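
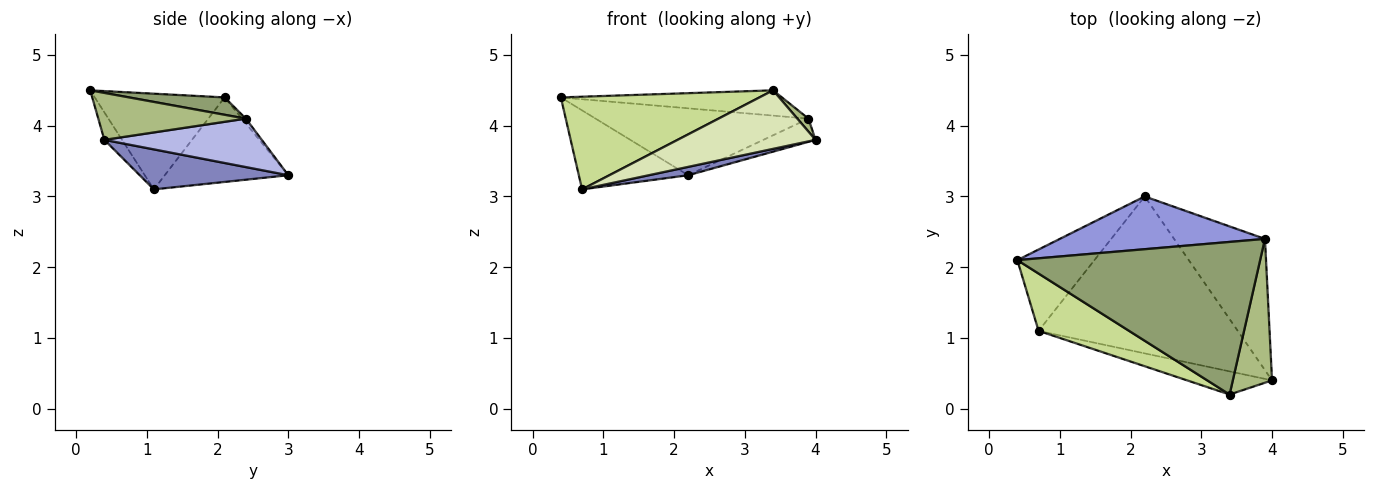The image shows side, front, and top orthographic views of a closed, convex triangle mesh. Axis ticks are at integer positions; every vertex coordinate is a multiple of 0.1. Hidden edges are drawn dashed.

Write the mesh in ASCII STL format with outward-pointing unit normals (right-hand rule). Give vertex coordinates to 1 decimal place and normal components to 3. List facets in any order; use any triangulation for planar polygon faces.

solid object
 facet normal -0.618 0.548 -0.564
  outer loop
   vertex 0.7 1.1 3.1
   vertex 0.4 2.1 4.4
   vertex 2.2 3.0 3.3
  endloop
 endfacet
 facet normal 0.197 -0.052 -0.979
  outer loop
   vertex 0.7 1.1 3.1
   vertex 2.2 3.0 3.3
   vertex 4.0 0.4 3.8
  endloop
 endfacet
 facet normal -0.014 0.785 0.619
  outer loop
   vertex 3.9 2.4 4.1
   vertex 2.2 3.0 3.3
   vertex 0.4 2.1 4.4
  endloop
 endfacet
 facet normal 0.465 0.154 -0.872
  outer loop
   vertex 3.9 2.4 4.1
   vertex 4.0 0.4 3.8
   vertex 2.2 3.0 3.3
  endloop
 endfacet
 facet normal 0.070 0.163 0.984
  outer loop
   vertex 3.4 0.2 4.5
   vertex 3.9 2.4 4.1
   vertex 0.4 2.1 4.4
  endloop
 endfacet
 facet normal 0.766 -0.058 0.640
  outer loop
   vertex 3.4 0.2 4.5
   vertex 4.0 0.4 3.8
   vertex 3.9 2.4 4.1
  endloop
 endfacet
 facet normal -0.486 -0.743 0.460
  outer loop
   vertex 3.4 0.2 4.5
   vertex 0.4 2.1 4.4
   vertex 0.7 1.1 3.1
  endloop
 endfacet
 facet normal -0.118 -0.923 -0.365
  outer loop
   vertex 3.4 0.2 4.5
   vertex 0.7 1.1 3.1
   vertex 4.0 0.4 3.8
  endloop
 endfacet
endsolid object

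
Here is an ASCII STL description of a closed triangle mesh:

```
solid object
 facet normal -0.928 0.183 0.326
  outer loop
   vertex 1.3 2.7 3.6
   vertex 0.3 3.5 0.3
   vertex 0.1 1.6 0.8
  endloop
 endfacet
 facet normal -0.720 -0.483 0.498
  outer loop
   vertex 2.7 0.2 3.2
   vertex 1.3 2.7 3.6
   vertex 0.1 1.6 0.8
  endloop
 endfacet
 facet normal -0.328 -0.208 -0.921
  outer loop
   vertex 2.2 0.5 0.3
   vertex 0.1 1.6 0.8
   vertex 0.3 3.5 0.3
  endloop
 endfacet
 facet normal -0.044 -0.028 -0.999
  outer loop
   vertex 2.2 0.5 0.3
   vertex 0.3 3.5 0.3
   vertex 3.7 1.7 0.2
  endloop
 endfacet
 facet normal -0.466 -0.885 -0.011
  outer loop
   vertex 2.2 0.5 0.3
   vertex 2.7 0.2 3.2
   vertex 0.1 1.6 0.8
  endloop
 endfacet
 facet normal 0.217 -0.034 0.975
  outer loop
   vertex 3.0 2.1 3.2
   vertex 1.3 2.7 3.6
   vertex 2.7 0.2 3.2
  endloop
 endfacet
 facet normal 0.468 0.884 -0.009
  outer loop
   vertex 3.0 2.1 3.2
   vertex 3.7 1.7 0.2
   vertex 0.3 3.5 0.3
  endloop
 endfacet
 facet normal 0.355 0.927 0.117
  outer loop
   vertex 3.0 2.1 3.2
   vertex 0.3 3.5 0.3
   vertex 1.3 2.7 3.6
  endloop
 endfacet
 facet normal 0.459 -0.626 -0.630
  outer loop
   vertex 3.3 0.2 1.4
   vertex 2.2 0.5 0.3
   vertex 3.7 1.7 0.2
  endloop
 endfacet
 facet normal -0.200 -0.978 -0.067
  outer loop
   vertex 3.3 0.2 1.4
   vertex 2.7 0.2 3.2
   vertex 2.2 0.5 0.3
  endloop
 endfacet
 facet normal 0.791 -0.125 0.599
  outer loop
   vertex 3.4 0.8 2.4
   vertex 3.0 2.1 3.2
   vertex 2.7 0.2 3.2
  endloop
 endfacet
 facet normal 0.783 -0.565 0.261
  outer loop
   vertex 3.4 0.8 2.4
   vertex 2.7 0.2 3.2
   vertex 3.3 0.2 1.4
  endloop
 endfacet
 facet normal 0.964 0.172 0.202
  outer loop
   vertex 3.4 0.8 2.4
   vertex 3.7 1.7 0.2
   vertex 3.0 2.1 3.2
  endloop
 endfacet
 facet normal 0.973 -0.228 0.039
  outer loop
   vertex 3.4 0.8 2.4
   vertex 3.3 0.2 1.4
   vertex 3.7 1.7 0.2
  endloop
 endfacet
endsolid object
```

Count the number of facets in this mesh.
14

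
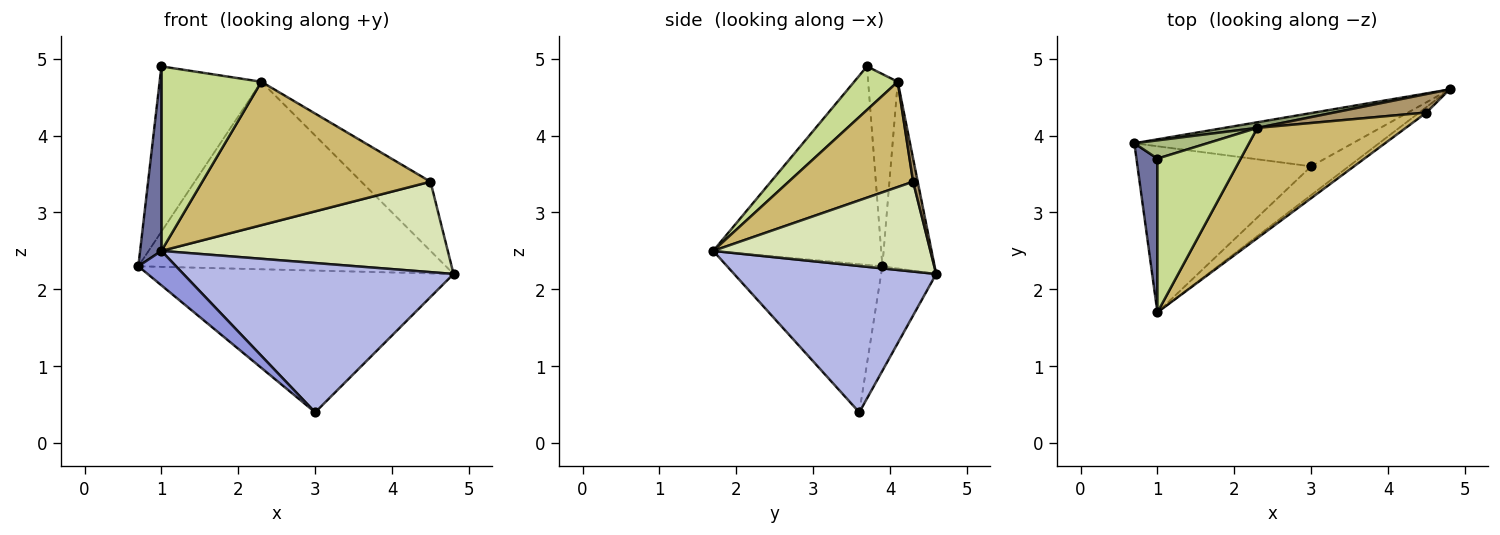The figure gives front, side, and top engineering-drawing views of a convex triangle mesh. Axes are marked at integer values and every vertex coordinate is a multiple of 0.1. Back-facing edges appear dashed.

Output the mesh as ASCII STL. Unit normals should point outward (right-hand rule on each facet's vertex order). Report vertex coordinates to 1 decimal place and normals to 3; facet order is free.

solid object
 facet normal -0.987 -0.125 0.104
  outer loop
   vertex 1.0 3.7 4.9
   vertex 0.7 3.9 2.3
   vertex 1.0 1.7 2.5
  endloop
 endfacet
 facet normal -0.166 0.923 -0.347
  outer loop
   vertex 3.0 3.6 0.4
   vertex 0.7 3.9 2.3
   vertex 4.8 4.6 2.2
  endloop
 endfacet
 facet normal -0.641 -0.156 -0.751
  outer loop
   vertex 3.0 3.6 0.4
   vertex 1.0 1.7 2.5
   vertex 0.7 3.9 2.3
  endloop
 endfacet
 facet normal 0.592 -0.791 -0.152
  outer loop
   vertex 3.0 3.6 0.4
   vertex 4.8 4.6 2.2
   vertex 1.0 1.7 2.5
  endloop
 endfacet
 facet normal -0.168 0.985 0.030
  outer loop
   vertex 2.3 4.1 4.7
   vertex 4.8 4.6 2.2
   vertex 0.7 3.9 2.3
  endloop
 endfacet
 facet normal -0.278 0.955 0.105
  outer loop
   vertex 2.3 4.1 4.7
   vertex 0.7 3.9 2.3
   vertex 1.0 3.7 4.9
  endloop
 endfacet
 facet normal 0.318 -0.728 0.607
  outer loop
   vertex 2.3 4.1 4.7
   vertex 1.0 3.7 4.9
   vertex 1.0 1.7 2.5
  endloop
 endfacet
 facet normal 0.604 -0.796 -0.048
  outer loop
   vertex 4.5 4.3 3.4
   vertex 1.0 1.7 2.5
   vertex 4.8 4.6 2.2
  endloop
 endfacet
 facet normal 0.064 0.964 0.257
  outer loop
   vertex 4.5 4.3 3.4
   vertex 4.8 4.6 2.2
   vertex 2.3 4.1 4.7
  endloop
 endfacet
 facet normal 0.397 -0.728 0.559
  outer loop
   vertex 4.5 4.3 3.4
   vertex 2.3 4.1 4.7
   vertex 1.0 1.7 2.5
  endloop
 endfacet
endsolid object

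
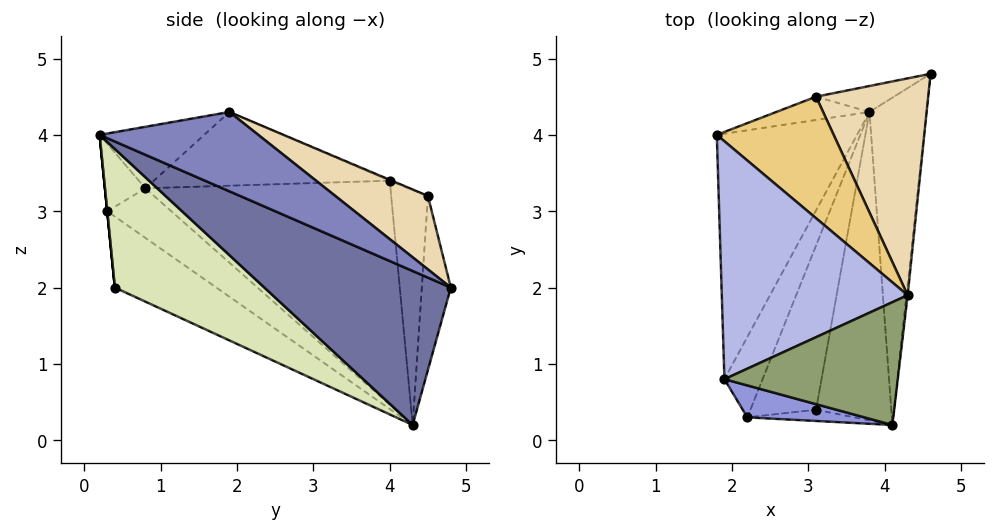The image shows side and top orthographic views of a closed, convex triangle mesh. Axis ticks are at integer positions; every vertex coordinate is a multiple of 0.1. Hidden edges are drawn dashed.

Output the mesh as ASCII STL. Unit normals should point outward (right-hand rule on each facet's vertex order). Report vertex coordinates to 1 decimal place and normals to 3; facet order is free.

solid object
 facet normal 0.909 -0.245 -0.336
  outer loop
   vertex 3.8 4.3 0.2
   vertex 4.6 4.8 2.0
   vertex 4.1 0.2 4.0
  endloop
 endfacet
 facet normal 0.993 -0.114 -0.015
  outer loop
   vertex 4.3 1.9 4.3
   vertex 4.1 0.2 4.0
   vertex 4.6 4.8 2.0
  endloop
 endfacet
 facet normal -0.386 -0.634 0.670
  outer loop
   vertex 1.9 0.8 3.3
   vertex 2.2 0.3 3.0
   vertex 4.1 0.2 4.0
  endloop
 endfacet
 facet normal -0.368 -0.041 0.929
  outer loop
   vertex 1.9 0.8 3.3
   vertex 4.3 1.9 4.3
   vertex 1.8 4.0 3.4
  endloop
 endfacet
 facet normal -0.332 -0.126 0.935
  outer loop
   vertex 1.9 0.8 3.3
   vertex 4.1 0.2 4.0
   vertex 4.3 1.9 4.3
  endloop
 endfacet
 facet normal -0.848 -0.010 -0.531
  outer loop
   vertex 1.9 0.8 3.3
   vertex 1.8 4.0 3.4
   vertex 3.8 4.3 0.2
  endloop
 endfacet
 facet normal -0.788 -0.109 -0.606
  outer loop
   vertex 1.9 0.8 3.3
   vertex 3.8 4.3 0.2
   vertex 2.2 0.3 3.0
  endloop
 endfacet
 facet normal 0.822 -0.354 -0.446
  outer loop
   vertex 3.1 0.4 2.0
   vertex 3.8 4.3 0.2
   vertex 4.1 0.2 4.0
  endloop
 endfacet
 facet normal 0.000 -0.995 -0.100
  outer loop
   vertex 3.1 0.4 2.0
   vertex 4.1 0.2 4.0
   vertex 2.2 0.3 3.0
  endloop
 endfacet
 facet normal -0.722 -0.179 -0.668
  outer loop
   vertex 3.1 0.4 2.0
   vertex 2.2 0.3 3.0
   vertex 3.8 4.3 0.2
  endloop
 endfacet
 facet normal -0.007 0.387 0.922
  outer loop
   vertex 3.1 4.5 3.2
   vertex 1.8 4.0 3.4
   vertex 4.3 1.9 4.3
  endloop
 endfacet
 facet normal 0.468 0.519 0.715
  outer loop
   vertex 3.1 4.5 3.2
   vertex 4.3 1.9 4.3
   vertex 4.6 4.8 2.0
  endloop
 endfacet
 facet normal -0.375 0.915 -0.148
  outer loop
   vertex 3.1 4.5 3.2
   vertex 3.8 4.3 0.2
   vertex 1.8 4.0 3.4
  endloop
 endfacet
 facet normal -0.295 0.946 -0.132
  outer loop
   vertex 3.1 4.5 3.2
   vertex 4.6 4.8 2.0
   vertex 3.8 4.3 0.2
  endloop
 endfacet
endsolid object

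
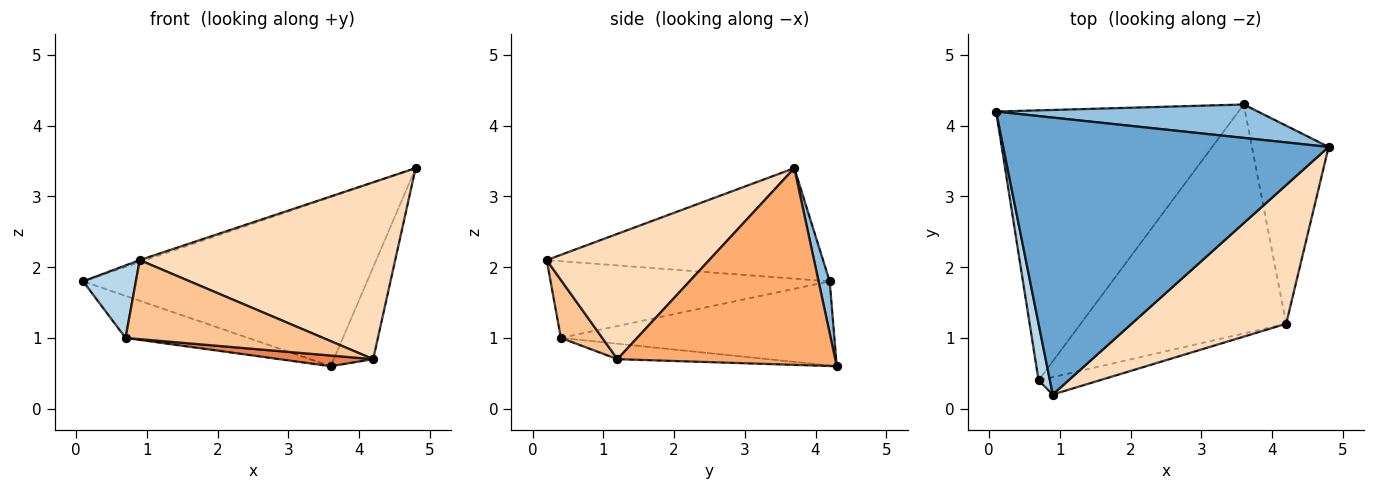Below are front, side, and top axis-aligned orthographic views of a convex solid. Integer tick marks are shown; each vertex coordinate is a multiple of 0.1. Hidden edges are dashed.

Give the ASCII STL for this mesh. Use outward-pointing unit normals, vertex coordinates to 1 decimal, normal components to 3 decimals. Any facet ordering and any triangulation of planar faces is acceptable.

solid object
 facet normal -0.322 0.007 0.947
  outer loop
   vertex 0.9 0.2 2.1
   vertex 4.8 3.7 3.4
   vertex 0.1 4.2 1.8
  endloop
 endfacet
 facet normal 0.038 0.980 0.194
  outer loop
   vertex 3.6 4.3 0.6
   vertex 0.1 4.2 1.8
   vertex 4.8 3.7 3.4
  endloop
 endfacet
 facet normal -0.972 -0.184 0.143
  outer loop
   vertex 0.7 0.4 1.0
   vertex 0.9 0.2 2.1
   vertex 0.1 4.2 1.8
  endloop
 endfacet
 facet normal -0.325 0.146 -0.935
  outer loop
   vertex 0.7 0.4 1.0
   vertex 0.1 4.2 1.8
   vertex 3.6 4.3 0.6
  endloop
 endfacet
 facet normal -0.075 -0.047 -0.996
  outer loop
   vertex 4.2 1.2 0.7
   vertex 0.7 0.4 1.0
   vertex 3.6 4.3 0.6
  endloop
 endfacet
 facet normal 0.919 0.166 -0.358
  outer loop
   vertex 4.2 1.2 0.7
   vertex 3.6 4.3 0.6
   vertex 4.8 3.7 3.4
  endloop
 endfacet
 facet normal 0.201 -0.957 -0.210
  outer loop
   vertex 4.2 1.2 0.7
   vertex 0.9 0.2 2.1
   vertex 0.7 0.4 1.0
  endloop
 endfacet
 facet normal 0.447 -0.704 0.552
  outer loop
   vertex 4.2 1.2 0.7
   vertex 4.8 3.7 3.4
   vertex 0.9 0.2 2.1
  endloop
 endfacet
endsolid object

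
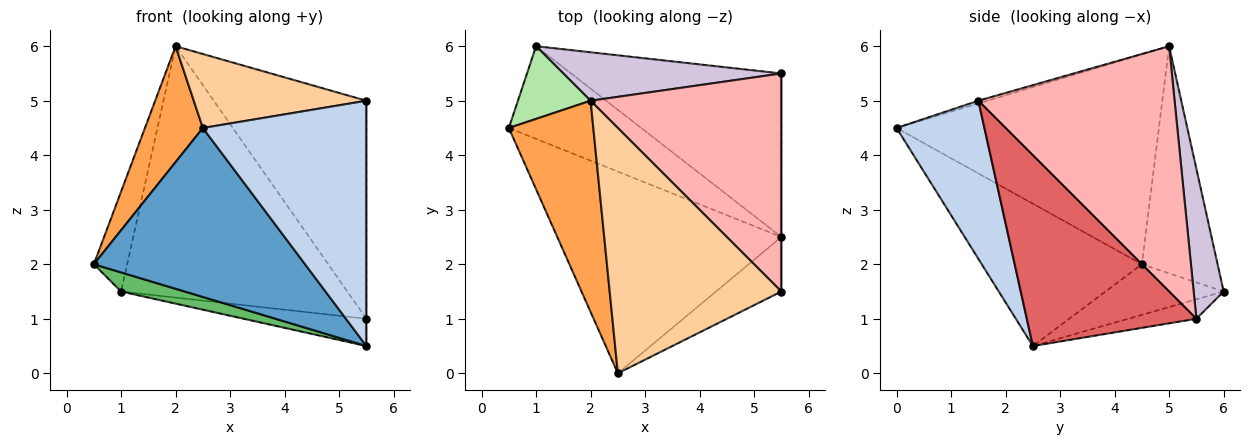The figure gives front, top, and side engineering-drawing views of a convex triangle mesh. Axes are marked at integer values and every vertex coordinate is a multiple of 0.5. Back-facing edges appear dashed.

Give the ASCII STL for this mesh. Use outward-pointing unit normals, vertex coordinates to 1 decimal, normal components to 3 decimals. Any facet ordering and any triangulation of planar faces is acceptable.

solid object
 facet normal -0.438 -0.577 -0.689
  outer loop
   vertex 5.5 2.5 0.5
   vertex 2.5 0.0 4.5
   vertex 0.5 4.5 2.0
  endloop
 endfacet
 facet normal 0.464 -0.865 -0.192
  outer loop
   vertex 5.5 2.5 0.5
   vertex 5.5 1.5 5.0
   vertex 2.5 0.0 4.5
  endloop
 endfacet
 facet normal -0.909 -0.201 0.366
  outer loop
   vertex 2.0 5.0 6.0
   vertex 0.5 4.5 2.0
   vertex 2.5 0.0 4.5
  endloop
 endfacet
 facet normal -0.015 -0.289 0.957
  outer loop
   vertex 2.0 5.0 6.0
   vertex 2.5 0.0 4.5
   vertex 5.5 1.5 5.0
  endloop
 endfacet
 facet normal -0.351 -0.189 -0.917
  outer loop
   vertex 1.0 6.0 1.5
   vertex 5.5 2.5 0.5
   vertex 0.5 4.5 2.0
  endloop
 endfacet
 facet normal -0.878 0.387 0.281
  outer loop
   vertex 1.0 6.0 1.5
   vertex 0.5 4.5 2.0
   vertex 2.0 5.0 6.0
  endloop
 endfacet
 facet normal 1.000 0.000 0.000
  outer loop
   vertex 5.5 5.5 1.0
   vertex 5.5 1.5 5.0
   vertex 5.5 2.5 0.5
  endloop
 endfacet
 facet normal 0.673 0.523 0.523
  outer loop
   vertex 5.5 5.5 1.0
   vertex 2.0 5.0 6.0
   vertex 5.5 1.5 5.0
  endloop
 endfacet
 facet normal -0.091 0.164 -0.982
  outer loop
   vertex 5.5 5.5 1.0
   vertex 5.5 2.5 0.5
   vertex 1.0 6.0 1.5
  endloop
 endfacet
 facet normal 0.129 0.974 0.188
  outer loop
   vertex 5.5 5.5 1.0
   vertex 1.0 6.0 1.5
   vertex 2.0 5.0 6.0
  endloop
 endfacet
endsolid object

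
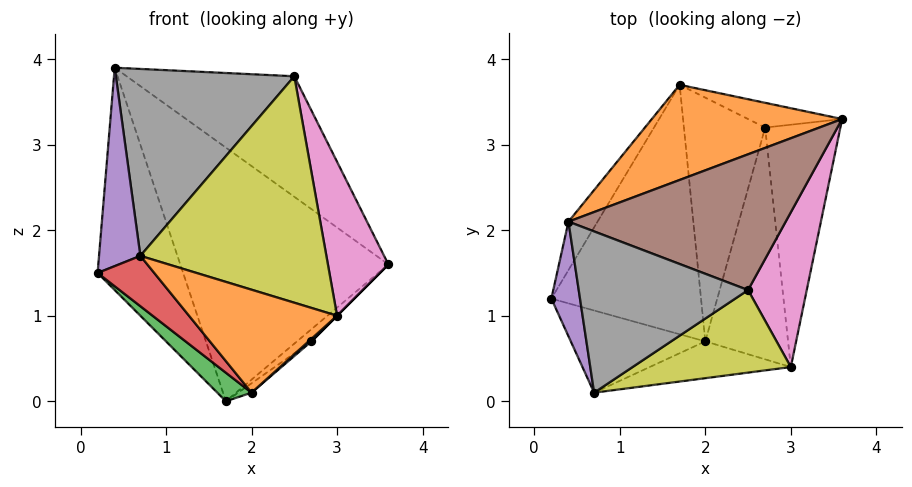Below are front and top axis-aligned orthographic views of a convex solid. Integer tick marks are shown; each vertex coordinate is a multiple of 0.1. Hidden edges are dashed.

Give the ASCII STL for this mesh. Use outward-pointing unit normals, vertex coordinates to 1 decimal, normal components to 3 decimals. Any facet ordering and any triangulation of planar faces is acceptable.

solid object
 facet normal -0.879 0.466 -0.102
  outer loop
   vertex 0.4 2.1 3.9
   vertex 1.7 3.7 0.0
   vertex 0.2 1.2 1.5
  endloop
 endfacet
 facet normal -0.098 0.932 0.350
  outer loop
   vertex 0.4 2.1 3.9
   vertex 3.6 3.3 1.6
   vertex 1.7 3.7 0.0
  endloop
 endfacet
 facet normal 0.647 0.336 -0.684
  outer loop
   vertex 2.7 3.2 0.7
   vertex 1.7 3.7 0.0
   vertex 3.6 3.3 1.6
  endloop
 endfacet
 facet normal 0.707 0.000 -0.707
  outer loop
   vertex 2.7 3.2 0.7
   vertex 3.6 3.3 1.6
   vertex 3.0 0.4 1.0
  endloop
 endfacet
 facet normal -0.903 -0.372 0.215
  outer loop
   vertex 0.7 0.1 1.7
   vertex 0.4 2.1 3.9
   vertex 0.2 1.2 1.5
  endloop
 endfacet
 facet normal 0.277 0.638 0.719
  outer loop
   vertex 2.5 1.3 3.8
   vertex 3.6 3.3 1.6
   vertex 0.4 2.1 3.9
  endloop
 endfacet
 facet normal 0.938 -0.245 0.246
  outer loop
   vertex 2.5 1.3 3.8
   vertex 3.0 0.4 1.0
   vertex 3.6 3.3 1.6
  endloop
 endfacet
 facet normal -0.249 -0.733 0.633
  outer loop
   vertex 2.5 1.3 3.8
   vertex 0.4 2.1 3.9
   vertex 0.7 0.1 1.7
  endloop
 endfacet
 facet normal 0.221 -0.916 0.334
  outer loop
   vertex 2.5 1.3 3.8
   vertex 0.7 0.1 1.7
   vertex 3.0 0.4 1.0
  endloop
 endfacet
 facet normal 0.584 0.031 -0.811
  outer loop
   vertex 2.0 0.7 0.1
   vertex 1.7 3.7 0.0
   vertex 2.7 3.2 0.7
  endloop
 endfacet
 facet normal 0.668 -0.008 -0.744
  outer loop
   vertex 2.0 0.7 0.1
   vertex 2.7 3.2 0.7
   vertex 3.0 0.4 1.0
  endloop
 endfacet
 facet normal 0.020 -0.941 -0.336
  outer loop
   vertex 2.0 0.7 0.1
   vertex 3.0 0.4 1.0
   vertex 0.7 0.1 1.7
  endloop
 endfacet
 facet normal -0.627 -0.088 -0.774
  outer loop
   vertex 2.0 0.7 0.1
   vertex 0.2 1.2 1.5
   vertex 1.7 3.7 0.0
  endloop
 endfacet
 facet normal -0.629 -0.406 -0.663
  outer loop
   vertex 2.0 0.7 0.1
   vertex 0.7 0.1 1.7
   vertex 0.2 1.2 1.5
  endloop
 endfacet
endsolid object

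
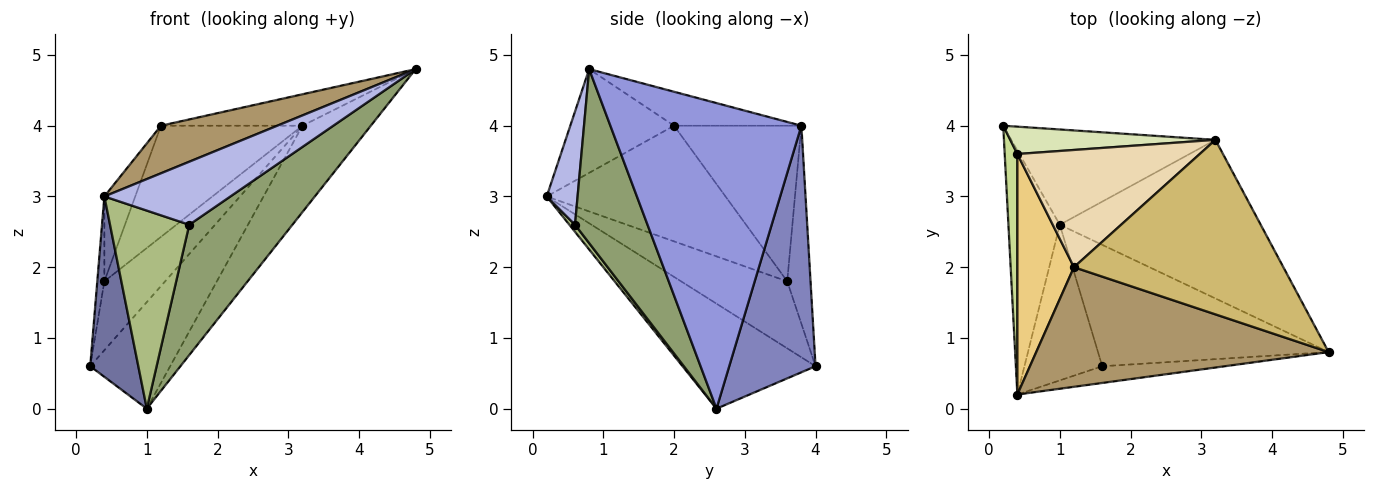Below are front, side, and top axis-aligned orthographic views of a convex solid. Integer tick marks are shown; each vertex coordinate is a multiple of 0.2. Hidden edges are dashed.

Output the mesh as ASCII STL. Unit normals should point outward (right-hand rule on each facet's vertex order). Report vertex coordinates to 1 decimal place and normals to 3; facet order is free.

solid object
 facet normal -0.854 -0.309 -0.418
  outer loop
   vertex 1.0 2.6 0.0
   vertex 0.4 0.2 3.0
   vertex 0.2 4.0 0.6
  endloop
 endfacet
 facet normal 0.627 0.581 -0.519
  outer loop
   vertex 3.2 3.8 4.0
   vertex 1.0 2.6 0.0
   vertex 0.2 4.0 0.6
  endloop
 endfacet
 facet normal 0.801 0.287 -0.526
  outer loop
   vertex 3.2 3.8 4.0
   vertex 4.8 0.8 4.8
   vertex 1.0 2.6 0.0
  endloop
 endfacet
 facet normal 0.230 -0.941 -0.250
  outer loop
   vertex 1.6 0.6 2.6
   vertex 4.8 0.8 4.8
   vertex 0.4 0.2 3.0
  endloop
 endfacet
 facet normal 0.457 -0.651 -0.606
  outer loop
   vertex 1.6 0.6 2.6
   vertex 1.0 2.6 0.0
   vertex 4.8 0.8 4.8
  endloop
 endfacet
 facet normal 0.056 -0.785 -0.617
  outer loop
   vertex 1.6 0.6 2.6
   vertex 0.4 0.2 3.0
   vertex 1.0 2.6 0.0
  endloop
 endfacet
 facet normal -0.981 0.065 0.185
  outer loop
   vertex 0.4 3.6 1.8
   vertex 0.2 4.0 0.6
   vertex 0.4 0.2 3.0
  endloop
 endfacet
 facet normal -0.336 0.875 0.348
  outer loop
   vertex 0.4 3.6 1.8
   vertex 3.2 3.8 4.0
   vertex 0.2 4.0 0.6
  endloop
 endfacet
 facet normal -0.313 -0.351 0.882
  outer loop
   vertex 1.2 2.0 4.0
   vertex 0.4 0.2 3.0
   vertex 4.8 0.8 4.8
  endloop
 endfacet
 facet normal -0.158 0.175 0.972
  outer loop
   vertex 1.2 2.0 4.0
   vertex 4.8 0.8 4.8
   vertex 3.2 3.8 4.0
  endloop
 endfacet
 facet normal -0.888 0.153 0.434
  outer loop
   vertex 1.2 2.0 4.0
   vertex 0.4 3.6 1.8
   vertex 0.4 0.2 3.0
  endloop
 endfacet
 facet normal -0.526 0.585 0.617
  outer loop
   vertex 1.2 2.0 4.0
   vertex 3.2 3.8 4.0
   vertex 0.4 3.6 1.8
  endloop
 endfacet
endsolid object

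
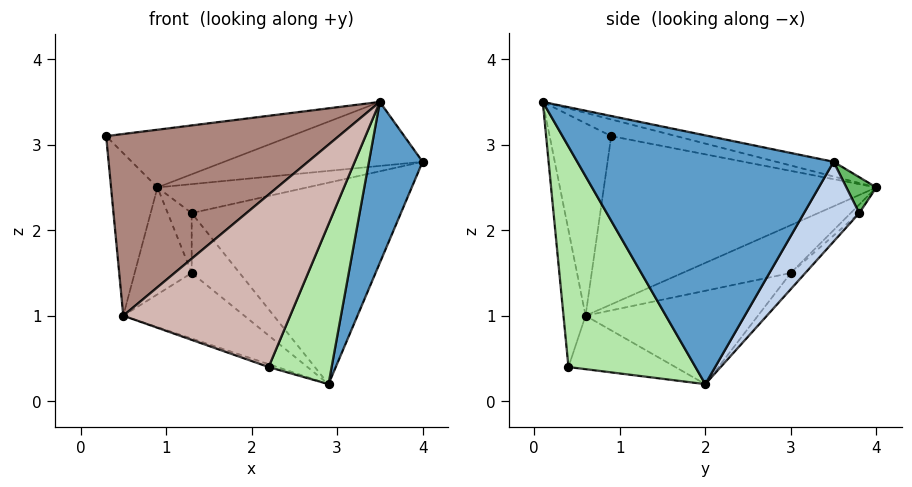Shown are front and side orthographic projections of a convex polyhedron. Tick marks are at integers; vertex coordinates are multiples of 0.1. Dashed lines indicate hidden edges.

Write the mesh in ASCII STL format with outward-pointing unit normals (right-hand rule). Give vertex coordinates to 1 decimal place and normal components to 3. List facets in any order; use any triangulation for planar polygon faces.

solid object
 facet normal 0.939 -0.196 -0.284
  outer loop
   vertex 2.9 2.0 0.2
   vertex 4.0 3.5 2.8
   vertex 3.5 0.1 3.5
  endloop
 endfacet
 facet normal 0.213 0.805 -0.554
  outer loop
   vertex 1.3 3.8 2.2
   vertex 4.0 3.5 2.8
   vertex 2.9 2.0 0.2
  endloop
 endfacet
 facet normal -0.071 0.203 0.977
  outer loop
   vertex 0.9 4.0 2.5
   vertex 0.3 0.9 3.1
   vertex 3.5 0.1 3.5
  endloop
 endfacet
 facet normal -0.061 0.210 0.976
  outer loop
   vertex 0.9 4.0 2.5
   vertex 3.5 0.1 3.5
   vertex 4.0 3.5 2.8
  endloop
 endfacet
 facet normal 0.183 0.913 -0.365
  outer loop
   vertex 0.9 4.0 2.5
   vertex 4.0 3.5 2.8
   vertex 1.3 3.8 2.2
  endloop
 endfacet
 facet normal 0.826 -0.410 -0.386
  outer loop
   vertex 2.2 0.4 0.4
   vertex 2.9 2.0 0.2
   vertex 3.5 0.1 3.5
  endloop
 endfacet
 facet normal -0.196 0.646 -0.738
  outer loop
   vertex 1.3 3.0 1.5
   vertex 1.3 3.8 2.2
   vertex 2.9 2.0 0.2
  endloop
 endfacet
 facet normal -0.229 0.641 -0.733
  outer loop
   vertex 1.3 3.0 1.5
   vertex 0.9 4.0 2.5
   vertex 1.3 3.8 2.2
  endloop
 endfacet
 facet normal -0.330 0.026 -0.944
  outer loop
   vertex 0.5 0.6 1.0
   vertex 2.9 2.0 0.2
   vertex 2.2 0.4 0.4
  endloop
 endfacet
 facet normal -0.465 0.326 -0.823
  outer loop
   vertex 0.5 0.6 1.0
   vertex 1.3 3.0 1.5
   vertex 2.9 2.0 0.2
  endloop
 endfacet
 facet normal -0.254 -0.961 0.113
  outer loop
   vertex 0.5 0.6 1.0
   vertex 3.5 0.1 3.5
   vertex 0.3 0.9 3.1
  endloop
 endfacet
 facet normal -0.131 -0.991 -0.041
  outer loop
   vertex 0.5 0.6 1.0
   vertex 2.2 0.4 0.4
   vertex 3.5 0.1 3.5
  endloop
 endfacet
 facet normal -0.979 0.167 -0.117
  outer loop
   vertex 0.5 0.6 1.0
   vertex 0.3 0.9 3.1
   vertex 0.9 4.0 2.5
  endloop
 endfacet
 facet normal -0.684 0.360 -0.634
  outer loop
   vertex 0.5 0.6 1.0
   vertex 0.9 4.0 2.5
   vertex 1.3 3.0 1.5
  endloop
 endfacet
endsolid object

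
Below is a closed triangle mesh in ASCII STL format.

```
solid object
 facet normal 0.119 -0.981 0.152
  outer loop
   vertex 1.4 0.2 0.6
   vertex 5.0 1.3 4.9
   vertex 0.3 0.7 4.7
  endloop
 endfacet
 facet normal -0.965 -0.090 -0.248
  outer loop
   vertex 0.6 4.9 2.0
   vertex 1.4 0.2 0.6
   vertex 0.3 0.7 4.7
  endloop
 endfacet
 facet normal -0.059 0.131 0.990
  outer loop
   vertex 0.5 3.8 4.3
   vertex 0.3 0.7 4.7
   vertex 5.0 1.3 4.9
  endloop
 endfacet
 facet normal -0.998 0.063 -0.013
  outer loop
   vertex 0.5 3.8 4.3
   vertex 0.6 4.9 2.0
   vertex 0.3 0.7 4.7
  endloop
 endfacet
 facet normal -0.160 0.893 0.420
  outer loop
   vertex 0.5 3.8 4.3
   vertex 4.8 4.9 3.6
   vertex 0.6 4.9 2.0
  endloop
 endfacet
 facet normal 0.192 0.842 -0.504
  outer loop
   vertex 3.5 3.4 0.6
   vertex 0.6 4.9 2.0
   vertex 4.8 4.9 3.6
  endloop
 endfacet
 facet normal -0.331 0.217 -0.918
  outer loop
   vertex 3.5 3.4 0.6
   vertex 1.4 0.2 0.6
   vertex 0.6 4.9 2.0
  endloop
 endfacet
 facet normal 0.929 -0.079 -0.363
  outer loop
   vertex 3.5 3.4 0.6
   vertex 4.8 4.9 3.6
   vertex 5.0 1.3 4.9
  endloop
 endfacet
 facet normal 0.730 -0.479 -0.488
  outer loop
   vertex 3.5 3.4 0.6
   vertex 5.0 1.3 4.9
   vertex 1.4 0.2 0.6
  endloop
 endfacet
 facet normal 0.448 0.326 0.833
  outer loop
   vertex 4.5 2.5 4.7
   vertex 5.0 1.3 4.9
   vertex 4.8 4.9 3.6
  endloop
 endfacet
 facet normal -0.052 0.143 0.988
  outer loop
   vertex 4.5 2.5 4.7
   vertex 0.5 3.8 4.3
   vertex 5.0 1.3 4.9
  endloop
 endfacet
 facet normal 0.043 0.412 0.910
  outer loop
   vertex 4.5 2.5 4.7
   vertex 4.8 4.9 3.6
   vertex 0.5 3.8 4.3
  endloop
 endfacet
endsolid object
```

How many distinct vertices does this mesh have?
8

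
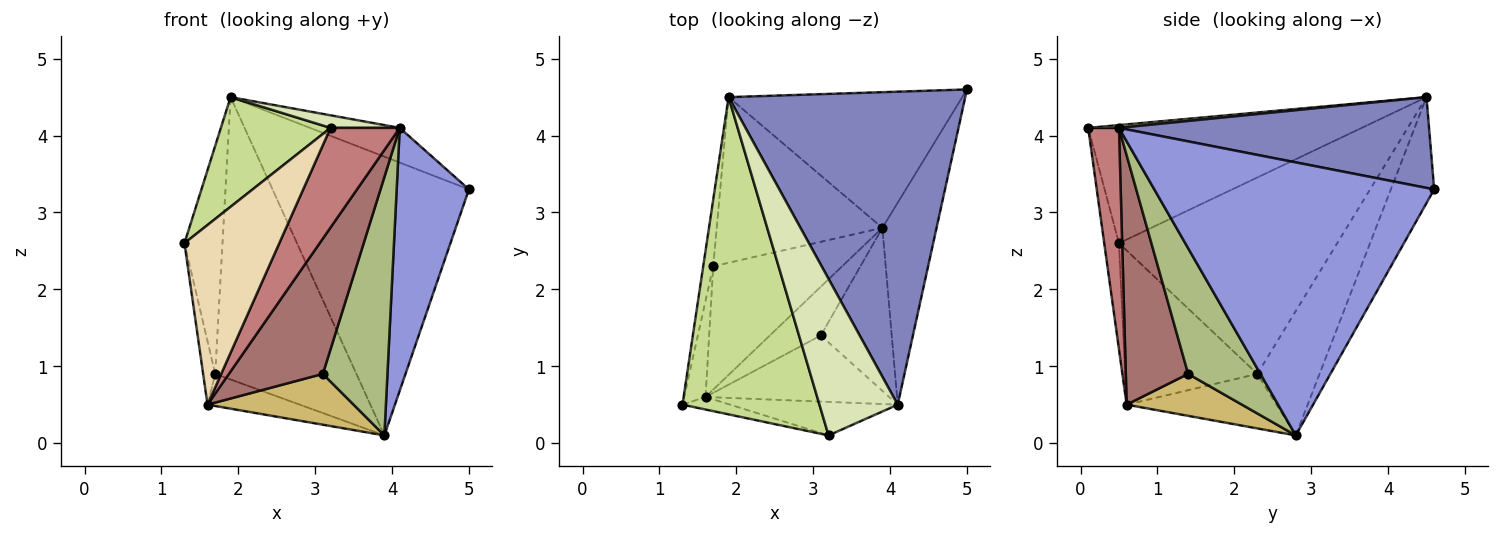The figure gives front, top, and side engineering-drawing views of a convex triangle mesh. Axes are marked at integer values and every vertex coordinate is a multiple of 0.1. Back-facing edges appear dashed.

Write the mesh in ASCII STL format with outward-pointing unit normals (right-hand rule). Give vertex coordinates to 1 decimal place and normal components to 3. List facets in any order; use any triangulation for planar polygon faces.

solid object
 facet normal -0.195 0.882 -0.429
  outer loop
   vertex 3.9 2.8 0.1
   vertex 1.9 4.5 4.5
   vertex 5.0 4.6 3.3
  endloop
 endfacet
 facet normal 0.356 0.103 0.929
  outer loop
   vertex 4.1 0.5 4.1
   vertex 5.0 4.6 3.3
   vertex 1.9 4.5 4.5
  endloop
 endfacet
 facet normal 0.951 -0.246 -0.189
  outer loop
   vertex 4.1 0.5 4.1
   vertex 3.9 2.8 0.1
   vertex 5.0 4.6 3.3
  endloop
 endfacet
 facet normal -0.984 0.171 -0.050
  outer loop
   vertex 1.7 2.3 0.9
   vertex 1.3 0.5 2.6
   vertex 1.9 4.5 4.5
  endloop
 endfacet
 facet normal -0.355 0.806 -0.473
  outer loop
   vertex 1.7 2.3 0.9
   vertex 1.9 4.5 4.5
   vertex 3.9 2.8 0.1
  endloop
 endfacet
 facet normal 0.687 -0.614 -0.388
  outer loop
   vertex 3.1 1.4 0.9
   vertex 3.9 2.8 0.1
   vertex 4.1 0.5 4.1
  endloop
 endfacet
 facet normal -0.632 -0.253 0.733
  outer loop
   vertex 3.2 0.1 4.1
   vertex 1.9 4.5 4.5
   vertex 1.3 0.5 2.6
  endloop
 endfacet
 facet normal 0.036 -0.080 0.996
  outer loop
   vertex 3.2 0.1 4.1
   vertex 4.1 0.5 4.1
   vertex 1.9 4.5 4.5
  endloop
 endfacet
 facet normal -0.379 0.233 -0.896
  outer loop
   vertex 1.6 0.6 0.5
   vertex 1.7 2.3 0.9
   vertex 3.9 2.8 0.1
  endloop
 endfacet
 facet normal 0.495 -0.627 -0.602
  outer loop
   vertex 1.6 0.6 0.5
   vertex 3.9 2.8 0.1
   vertex 3.1 1.4 0.9
  endloop
 endfacet
 facet normal -0.987 0.090 -0.137
  outer loop
   vertex 1.6 0.6 0.5
   vertex 1.3 0.5 2.6
   vertex 1.7 2.3 0.9
  endloop
 endfacet
 facet normal -0.153 -0.986 -0.069
  outer loop
   vertex 1.6 0.6 0.5
   vertex 3.2 0.1 4.1
   vertex 1.3 0.5 2.6
  endloop
 endfacet
 facet normal 0.512 -0.772 -0.377
  outer loop
   vertex 1.6 0.6 0.5
   vertex 3.1 1.4 0.9
   vertex 4.1 0.5 4.1
  endloop
 endfacet
 facet normal 0.388 -0.873 -0.294
  outer loop
   vertex 1.6 0.6 0.5
   vertex 4.1 0.5 4.1
   vertex 3.2 0.1 4.1
  endloop
 endfacet
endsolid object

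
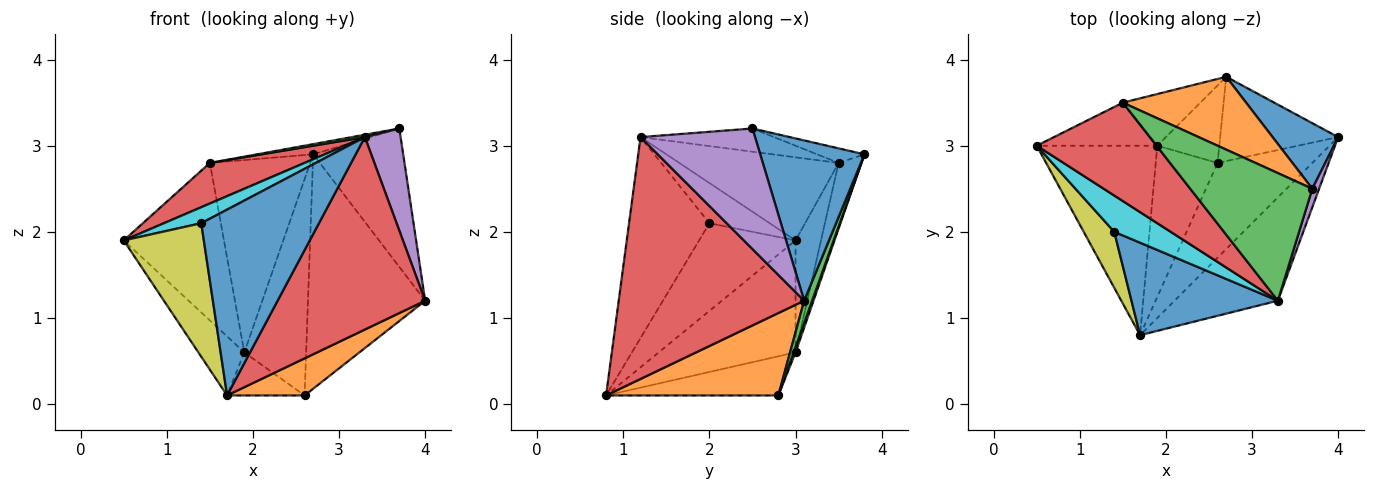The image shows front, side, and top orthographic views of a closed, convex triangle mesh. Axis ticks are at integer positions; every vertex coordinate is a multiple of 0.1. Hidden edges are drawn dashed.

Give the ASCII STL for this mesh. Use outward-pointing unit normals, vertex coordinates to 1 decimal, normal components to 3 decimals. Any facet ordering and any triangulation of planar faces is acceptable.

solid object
 facet normal 0.723 0.624 0.296
  outer loop
   vertex 2.7 3.8 2.9
   vertex 3.7 2.5 3.2
   vertex 4.0 3.1 1.2
  endloop
 endfacet
 facet normal 0.629 -0.283 -0.724
  outer loop
   vertex 2.6 2.8 0.1
   vertex 4.0 3.1 1.2
   vertex 1.7 0.8 0.1
  endloop
 endfacet
 facet normal 0.064 0.939 -0.338
  outer loop
   vertex 2.6 2.8 0.1
   vertex 2.7 3.8 2.9
   vertex 4.0 3.1 1.2
  endloop
 endfacet
 facet normal 0.742 -0.590 -0.317
  outer loop
   vertex 3.3 1.2 3.1
   vertex 1.7 0.8 0.1
   vertex 4.0 3.1 1.2
  endloop
 endfacet
 facet normal 0.953 -0.297 0.054
  outer loop
   vertex 3.3 1.2 3.1
   vertex 4.0 3.1 1.2
   vertex 3.7 2.5 3.2
  endloop
 endfacet
 facet normal 0.028 0.941 -0.337
  outer loop
   vertex 1.9 3.0 0.6
   vertex 2.7 3.8 2.9
   vertex 2.6 2.8 0.1
  endloop
 endfacet
 facet normal -0.663 0.223 -0.714
  outer loop
   vertex 1.9 3.0 0.6
   vertex 1.7 0.8 0.1
   vertex 0.5 3.0 1.9
  endloop
 endfacet
 facet normal -0.520 0.234 -0.822
  outer loop
   vertex 1.9 3.0 0.6
   vertex 2.6 2.8 0.1
   vertex 1.7 0.8 0.1
  endloop
 endfacet
 facet normal -0.743 -0.617 0.259
  outer loop
   vertex 1.4 2.0 2.1
   vertex 0.5 3.0 1.9
   vertex 1.7 0.8 0.1
  endloop
 endfacet
 facet normal -0.546 -0.338 0.767
  outer loop
   vertex 1.4 2.0 2.1
   vertex 3.3 1.2 3.1
   vertex 0.5 3.0 1.9
  endloop
 endfacet
 facet normal -0.522 -0.764 0.380
  outer loop
   vertex 1.4 2.0 2.1
   vertex 1.7 0.8 0.1
   vertex 3.3 1.2 3.1
  endloop
 endfacet
 facet normal -0.116 0.137 0.984
  outer loop
   vertex 1.5 3.5 2.8
   vertex 3.7 2.5 3.2
   vertex 2.7 3.8 2.9
  endloop
 endfacet
 facet normal -0.187 -0.018 0.982
  outer loop
   vertex 1.5 3.5 2.8
   vertex 3.3 1.2 3.1
   vertex 3.7 2.5 3.2
  endloop
 endfacet
 facet normal -0.540 -0.321 0.778
  outer loop
   vertex 1.5 3.5 2.8
   vertex 0.5 3.0 1.9
   vertex 3.3 1.2 3.1
  endloop
 endfacet
 facet normal -0.238 0.937 -0.256
  outer loop
   vertex 1.5 3.5 2.8
   vertex 1.9 3.0 0.6
   vertex 0.5 3.0 1.9
  endloop
 endfacet
 facet normal -0.215 0.943 -0.253
  outer loop
   vertex 1.5 3.5 2.8
   vertex 2.7 3.8 2.9
   vertex 1.9 3.0 0.6
  endloop
 endfacet
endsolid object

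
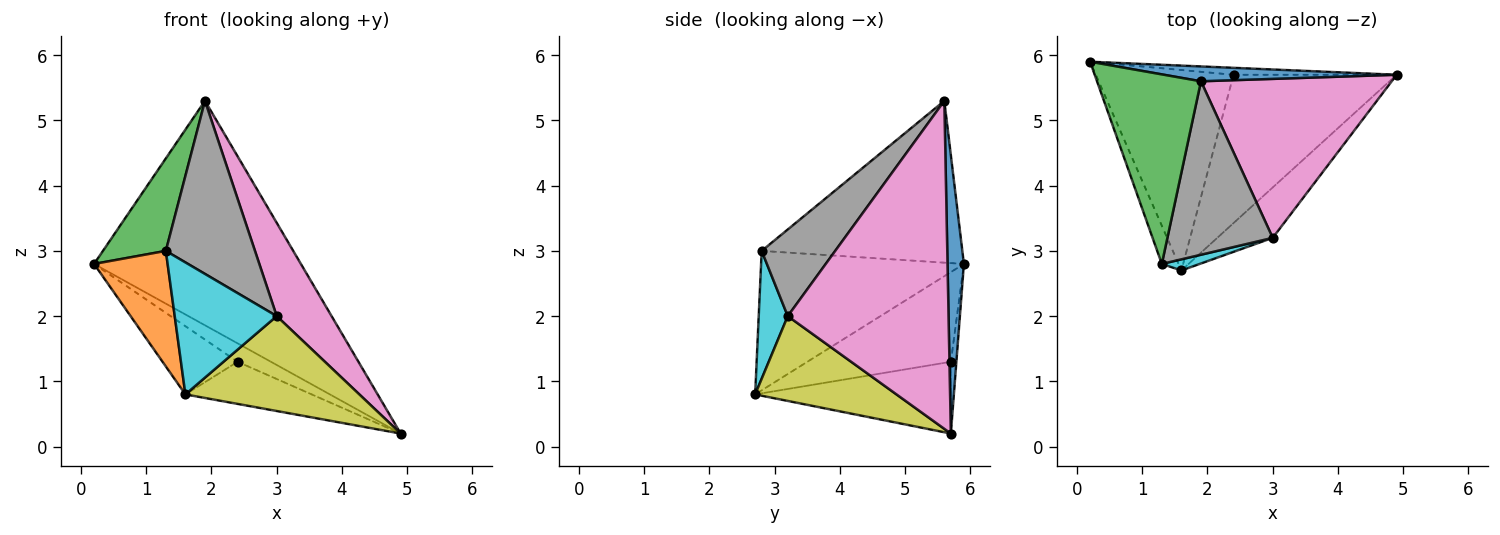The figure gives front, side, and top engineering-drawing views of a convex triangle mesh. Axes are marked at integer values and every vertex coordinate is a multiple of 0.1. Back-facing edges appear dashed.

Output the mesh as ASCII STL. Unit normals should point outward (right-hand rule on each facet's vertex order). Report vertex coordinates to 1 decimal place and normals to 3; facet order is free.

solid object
 facet normal 0.079 0.995 0.066
  outer loop
   vertex 1.9 5.6 5.3
   vertex 4.9 5.7 0.2
   vertex 0.2 5.9 2.8
  endloop
 endfacet
 facet normal -0.934 -0.339 -0.112
  outer loop
   vertex 1.3 2.8 3.0
   vertex 0.2 5.9 2.8
   vertex 1.6 2.7 0.8
  endloop
 endfacet
 facet normal -0.814 -0.255 0.523
  outer loop
   vertex 1.3 2.8 3.0
   vertex 1.9 5.6 5.3
   vertex 0.2 5.9 2.8
  endloop
 endfacet
 facet normal -0.153 0.925 -0.348
  outer loop
   vertex 2.4 5.7 1.3
   vertex 0.2 5.9 2.8
   vertex 4.9 5.7 0.2
  endloop
 endfacet
 facet normal -0.525 0.274 -0.806
  outer loop
   vertex 2.4 5.7 1.3
   vertex 1.6 2.7 0.8
   vertex 0.2 5.9 2.8
  endloop
 endfacet
 facet normal -0.390 0.252 -0.886
  outer loop
   vertex 2.4 5.7 1.3
   vertex 4.9 5.7 0.2
   vertex 1.6 2.7 0.8
  endloop
 endfacet
 facet normal 0.829 -0.283 0.482
  outer loop
   vertex 3.0 3.2 2.0
   vertex 4.9 5.7 0.2
   vertex 1.9 5.6 5.3
  endloop
 endfacet
 facet normal 0.503 -0.610 0.612
  outer loop
   vertex 3.0 3.2 2.0
   vertex 1.9 5.6 5.3
   vertex 1.3 2.8 3.0
  endloop
 endfacet
 facet normal 0.583 -0.718 -0.381
  outer loop
   vertex 3.0 3.2 2.0
   vertex 1.6 2.7 0.8
   vertex 4.9 5.7 0.2
  endloop
 endfacet
 facet normal 0.273 -0.959 0.081
  outer loop
   vertex 3.0 3.2 2.0
   vertex 1.3 2.8 3.0
   vertex 1.6 2.7 0.8
  endloop
 endfacet
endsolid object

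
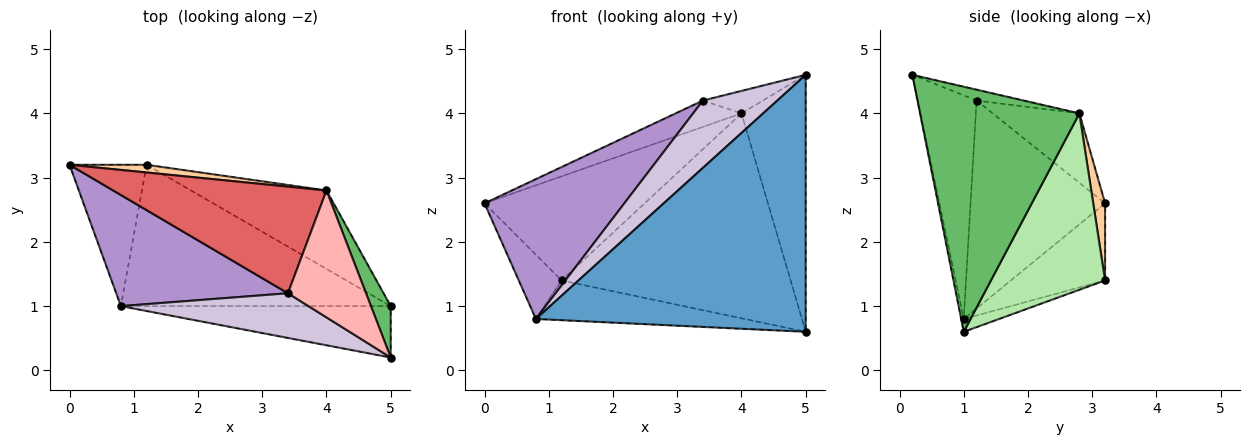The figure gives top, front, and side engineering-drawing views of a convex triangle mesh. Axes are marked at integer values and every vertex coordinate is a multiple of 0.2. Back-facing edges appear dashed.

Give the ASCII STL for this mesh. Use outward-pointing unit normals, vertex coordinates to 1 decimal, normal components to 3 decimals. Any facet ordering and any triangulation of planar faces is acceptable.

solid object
 facet normal -0.009 -0.981 -0.196
  outer loop
   vertex 0.8 1.0 0.8
   vertex 5.0 1.0 0.6
   vertex 5.0 0.2 4.6
  endloop
 endfacet
 facet normal -0.673 0.306 -0.673
  outer loop
   vertex 1.2 3.2 1.4
   vertex 0.8 1.0 0.8
   vertex 0.0 3.2 2.6
  endloop
 endfacet
 facet normal -0.046 0.271 -0.962
  outer loop
   vertex 1.2 3.2 1.4
   vertex 5.0 1.0 0.6
   vertex 0.8 1.0 0.8
  endloop
 endfacet
 facet normal 0.074 0.995 0.074
  outer loop
   vertex 4.0 2.8 4.0
   vertex 1.2 3.2 1.4
   vertex 0.0 3.2 2.6
  endloop
 endfacet
 facet normal 0.925 0.373 0.075
  outer loop
   vertex 4.0 2.8 4.0
   vertex 5.0 0.2 4.6
   vertex 5.0 1.0 0.6
  endloop
 endfacet
 facet normal 0.422 0.847 -0.324
  outer loop
   vertex 4.0 2.8 4.0
   vertex 5.0 1.0 0.6
   vertex 1.2 3.2 1.4
  endloop
 endfacet
 facet normal -0.301 0.229 0.926
  outer loop
   vertex 3.4 1.2 4.2
   vertex 4.0 2.8 4.0
   vertex 0.0 3.2 2.6
  endloop
 endfacet
 facet normal -0.136 0.173 0.976
  outer loop
   vertex 3.4 1.2 4.2
   vertex 5.0 0.2 4.6
   vertex 4.0 2.8 4.0
  endloop
 endfacet
 facet normal -0.602 -0.625 0.497
  outer loop
   vertex 3.4 1.2 4.2
   vertex 0.0 3.2 2.6
   vertex 0.8 1.0 0.8
  endloop
 endfacet
 facet normal -0.550 -0.696 0.462
  outer loop
   vertex 3.4 1.2 4.2
   vertex 0.8 1.0 0.8
   vertex 5.0 0.2 4.6
  endloop
 endfacet
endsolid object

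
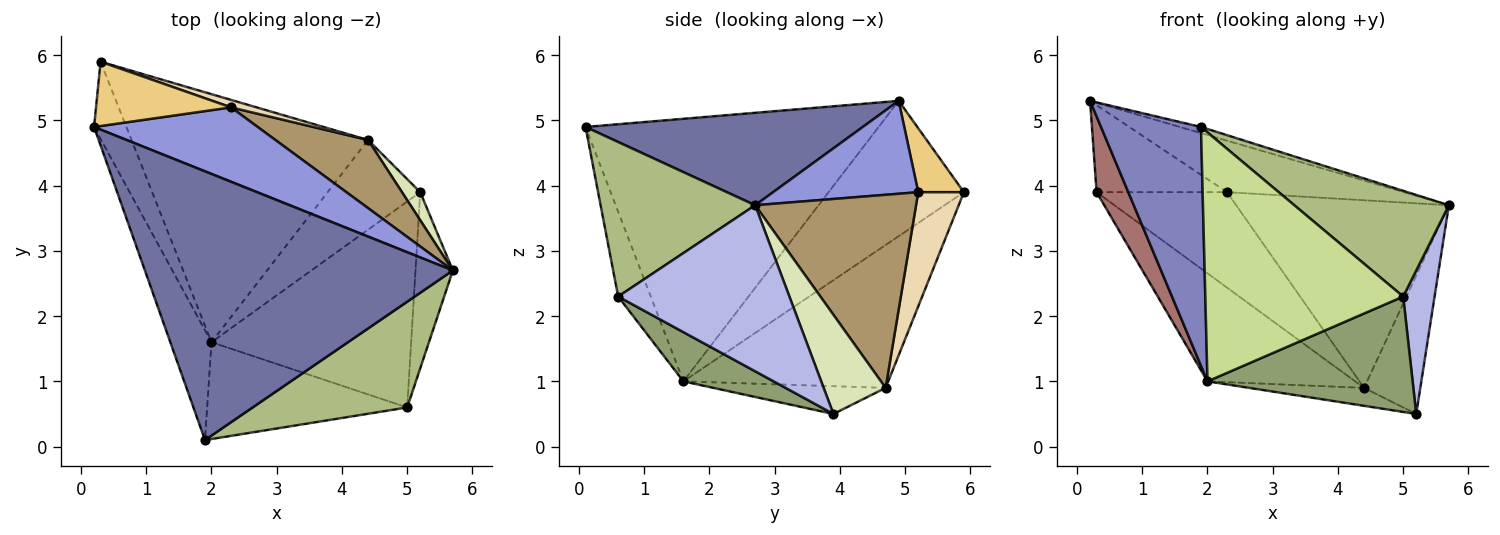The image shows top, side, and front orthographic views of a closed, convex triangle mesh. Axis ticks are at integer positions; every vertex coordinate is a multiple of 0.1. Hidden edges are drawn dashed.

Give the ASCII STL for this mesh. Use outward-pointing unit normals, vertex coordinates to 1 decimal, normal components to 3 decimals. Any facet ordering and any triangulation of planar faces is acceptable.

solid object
 facet normal 0.287 0.022 0.958
  outer loop
   vertex 1.9 0.1 4.9
   vertex 5.7 2.7 3.7
   vertex 0.2 4.9 5.3
  endloop
 endfacet
 facet normal -0.936 -0.319 -0.147
  outer loop
   vertex 2.0 1.6 1.0
   vertex 1.9 0.1 4.9
   vertex 0.2 4.9 5.3
  endloop
 endfacet
 facet normal 0.423 0.516 0.745
  outer loop
   vertex 2.3 5.2 3.9
   vertex 0.2 4.9 5.3
   vertex 5.7 2.7 3.7
  endloop
 endfacet
 facet normal 0.960 -0.176 -0.216
  outer loop
   vertex 5.0 0.6 2.3
   vertex 5.2 3.9 0.5
   vertex 5.7 2.7 3.7
  endloop
 endfacet
 facet normal 0.210 -0.478 -0.853
  outer loop
   vertex 5.0 0.6 2.3
   vertex 2.0 1.6 1.0
   vertex 5.2 3.9 0.5
  endloop
 endfacet
 facet normal 0.577 -0.577 0.577
  outer loop
   vertex 5.0 0.6 2.3
   vertex 5.7 2.7 3.7
   vertex 1.9 0.1 4.9
  endloop
 endfacet
 facet normal -0.152 -0.921 -0.358
  outer loop
   vertex 5.0 0.6 2.3
   vertex 1.9 0.1 4.9
   vertex 2.0 1.6 1.0
  endloop
 endfacet
 facet normal 0.734 0.666 0.135
  outer loop
   vertex 4.4 4.7 0.9
   vertex 5.7 2.7 3.7
   vertex 5.2 3.9 0.5
  endloop
 endfacet
 facet normal 0.580 0.766 0.278
  outer loop
   vertex 4.4 4.7 0.9
   vertex 2.3 5.2 3.9
   vertex 5.7 2.7 3.7
  endloop
 endfacet
 facet normal -0.282 0.188 -0.941
  outer loop
   vertex 4.4 4.7 0.9
   vertex 5.2 3.9 0.5
   vertex 2.0 1.6 1.0
  endloop
 endfacet
 facet normal 0.271 0.774 0.572
  outer loop
   vertex 0.3 5.9 3.9
   vertex 0.2 4.9 5.3
   vertex 2.3 5.2 3.9
  endloop
 endfacet
 facet normal 0.329 0.941 0.074
  outer loop
   vertex 0.3 5.9 3.9
   vertex 2.3 5.2 3.9
   vertex 4.4 4.7 0.9
  endloop
 endfacet
 facet normal -0.948 -0.222 -0.226
  outer loop
   vertex 0.3 5.9 3.9
   vertex 2.0 1.6 1.0
   vertex 0.2 4.9 5.3
  endloop
 endfacet
 facet normal -0.485 0.349 -0.802
  outer loop
   vertex 0.3 5.9 3.9
   vertex 4.4 4.7 0.9
   vertex 2.0 1.6 1.0
  endloop
 endfacet
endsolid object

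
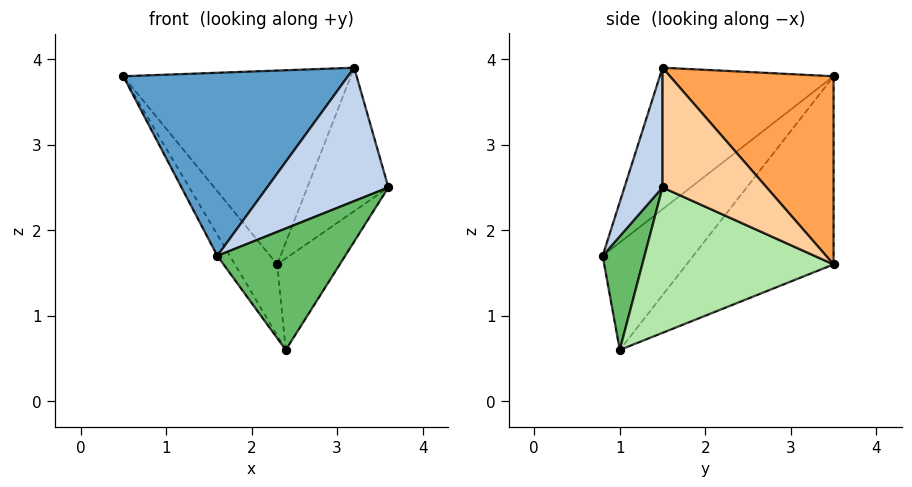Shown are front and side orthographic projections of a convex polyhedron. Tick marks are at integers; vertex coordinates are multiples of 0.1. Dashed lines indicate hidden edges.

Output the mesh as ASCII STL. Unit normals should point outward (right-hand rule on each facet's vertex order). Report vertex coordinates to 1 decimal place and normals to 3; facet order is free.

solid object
 facet normal -0.502 -0.649 0.572
  outer loop
   vertex 3.2 1.5 3.9
   vertex 0.5 3.5 3.8
   vertex 1.6 0.8 1.7
  endloop
 endfacet
 facet normal 0.299 -0.951 0.085
  outer loop
   vertex 3.2 1.5 3.9
   vertex 1.6 0.8 1.7
   vertex 3.6 1.5 2.5
  endloop
 endfacet
 facet normal 0.527 0.733 0.431
  outer loop
   vertex 2.3 3.5 1.6
   vertex 0.5 3.5 3.8
   vertex 3.2 1.5 3.9
  endloop
 endfacet
 facet normal 0.770 0.599 0.220
  outer loop
   vertex 2.3 3.5 1.6
   vertex 3.2 1.5 3.9
   vertex 3.6 1.5 2.5
  endloop
 endfacet
 facet normal 0.311 -0.949 0.053
  outer loop
   vertex 2.4 1.0 0.6
   vertex 3.6 1.5 2.5
   vertex 1.6 0.8 1.7
  endloop
 endfacet
 facet normal 0.785 0.257 -0.563
  outer loop
   vertex 2.4 1.0 0.6
   vertex 2.3 3.5 1.6
   vertex 3.6 1.5 2.5
  endloop
 endfacet
 facet normal -0.813 0.113 -0.571
  outer loop
   vertex 2.4 1.0 0.6
   vertex 1.6 0.8 1.7
   vertex 0.5 3.5 3.8
  endloop
 endfacet
 facet normal -0.756 0.217 -0.618
  outer loop
   vertex 2.4 1.0 0.6
   vertex 0.5 3.5 3.8
   vertex 2.3 3.5 1.6
  endloop
 endfacet
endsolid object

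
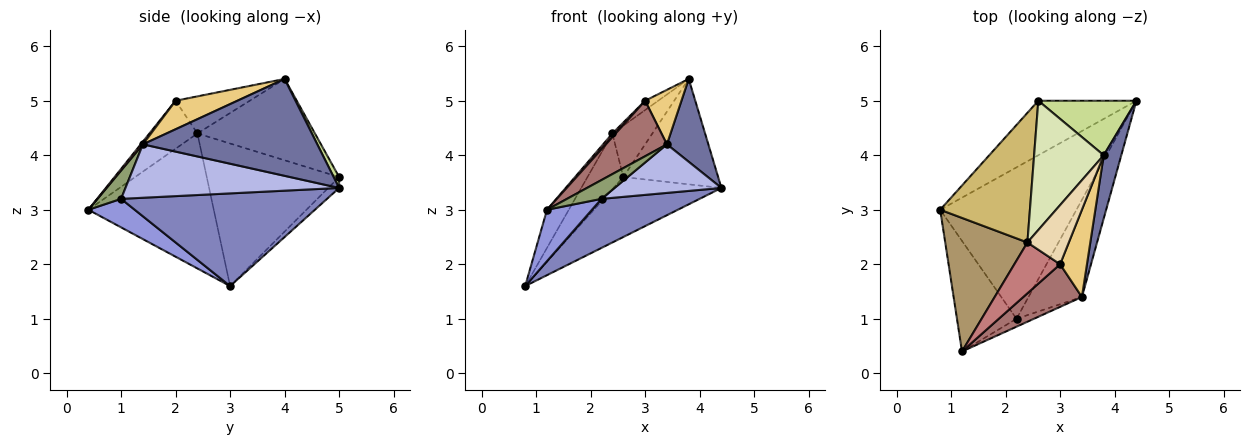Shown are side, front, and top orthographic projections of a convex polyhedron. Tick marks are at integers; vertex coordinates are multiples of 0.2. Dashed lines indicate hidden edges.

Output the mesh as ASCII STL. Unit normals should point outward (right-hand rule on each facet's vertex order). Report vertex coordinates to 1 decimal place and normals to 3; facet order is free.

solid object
 facet normal 0.958 -0.228 0.174
  outer loop
   vertex 3.4 1.4 4.2
   vertex 4.4 5.0 3.4
   vertex 3.8 4.0 5.4
  endloop
 endfacet
 facet normal 0.543 -0.259 -0.799
  outer loop
   vertex 2.2 1.0 3.2
   vertex 0.8 3.0 1.6
   vertex 4.4 5.0 3.4
  endloop
 endfacet
 facet normal 0.398 -0.387 -0.832
  outer loop
   vertex 2.2 1.0 3.2
   vertex 1.2 0.4 3.0
   vertex 0.8 3.0 1.6
  endloop
 endfacet
 facet normal 0.667 -0.333 -0.667
  outer loop
   vertex 2.2 1.0 3.2
   vertex 4.4 5.0 3.4
   vertex 3.4 1.4 4.2
  endloop
 endfacet
 facet normal 0.533 -0.780 -0.328
  outer loop
   vertex 2.2 1.0 3.2
   vertex 3.4 1.4 4.2
   vertex 1.2 0.4 3.0
  endloop
 endfacet
 facet normal -0.075 0.738 -0.671
  outer loop
   vertex 2.6 5.0 3.6
   vertex 4.4 5.0 3.4
   vertex 0.8 3.0 1.6
  endloop
 endfacet
 facet normal 0.051 0.887 0.459
  outer loop
   vertex 2.6 5.0 3.6
   vertex 3.8 4.0 5.4
   vertex 4.4 5.0 3.4
  endloop
 endfacet
 facet normal -0.736 0.250 0.629
  outer loop
   vertex 2.4 2.4 4.4
   vertex 3.8 4.0 5.4
   vertex 2.6 5.0 3.6
  endloop
 endfacet
 facet normal -0.845 0.147 0.514
  outer loop
   vertex 2.4 2.4 4.4
   vertex 0.8 3.0 1.6
   vertex 1.2 0.4 3.0
  endloop
 endfacet
 facet normal -0.825 0.223 0.519
  outer loop
   vertex 2.4 2.4 4.4
   vertex 2.6 5.0 3.6
   vertex 0.8 3.0 1.6
  endloop
 endfacet
 facet normal 0.669 -0.394 0.630
  outer loop
   vertex 3.0 2.0 5.0
   vertex 3.4 1.4 4.2
   vertex 3.8 4.0 5.4
  endloop
 endfacet
 facet normal -0.662 0.117 0.740
  outer loop
   vertex 3.0 2.0 5.0
   vertex 3.8 4.0 5.4
   vertex 2.4 2.4 4.4
  endloop
 endfacet
 facet normal 0.028 -0.793 0.609
  outer loop
   vertex 3.0 2.0 5.0
   vertex 1.2 0.4 3.0
   vertex 3.4 1.4 4.2
  endloop
 endfacet
 facet normal -0.722 -0.049 0.690
  outer loop
   vertex 3.0 2.0 5.0
   vertex 2.4 2.4 4.4
   vertex 1.2 0.4 3.0
  endloop
 endfacet
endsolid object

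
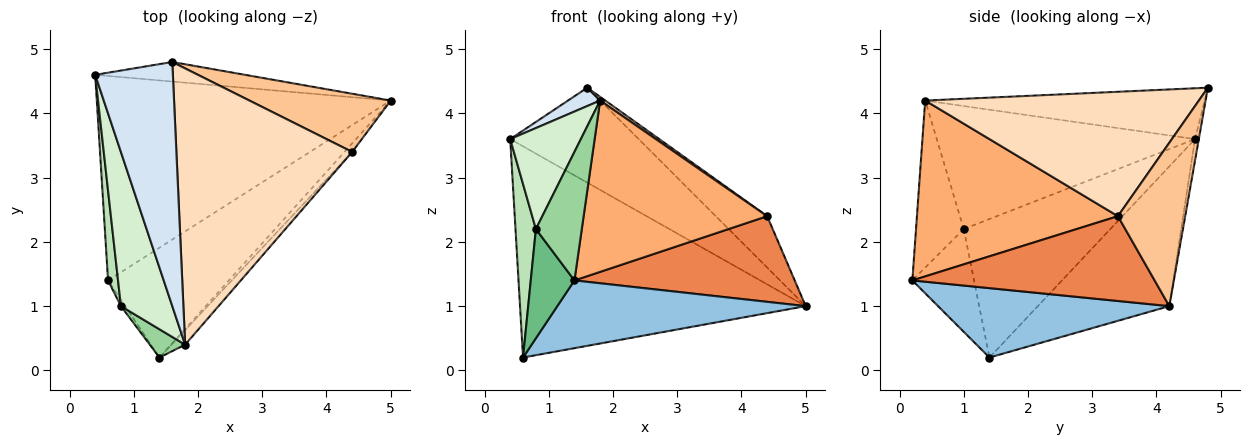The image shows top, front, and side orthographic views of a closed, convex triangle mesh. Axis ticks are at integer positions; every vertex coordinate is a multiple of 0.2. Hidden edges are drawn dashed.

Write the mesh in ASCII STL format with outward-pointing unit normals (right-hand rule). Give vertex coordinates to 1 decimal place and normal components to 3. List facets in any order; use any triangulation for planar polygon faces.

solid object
 facet normal -0.314 0.682 -0.660
  outer loop
   vertex 0.6 1.4 0.2
   vertex 0.4 4.6 3.6
   vertex 5.0 4.2 1.0
  endloop
 endfacet
 facet normal 0.439 -0.472 -0.765
  outer loop
   vertex 0.6 1.4 0.2
   vertex 5.0 4.2 1.0
   vertex 1.4 0.2 1.4
  endloop
 endfacet
 facet normal -0.029 0.979 -0.202
  outer loop
   vertex 1.6 4.8 4.4
   vertex 5.0 4.2 1.0
   vertex 0.4 4.6 3.6
  endloop
 endfacet
 facet normal -0.546 -0.063 0.835
  outer loop
   vertex 1.6 4.8 4.4
   vertex 0.4 4.6 3.6
   vertex 1.8 0.4 4.2
  endloop
 endfacet
 facet normal 0.738 -0.671 -0.067
  outer loop
   vertex 4.4 3.4 2.4
   vertex 1.4 0.2 1.4
   vertex 5.0 4.2 1.0
  endloop
 endfacet
 facet normal 0.737 -0.673 -0.057
  outer loop
   vertex 4.4 3.4 2.4
   vertex 1.8 0.4 4.2
   vertex 1.4 0.2 1.4
  endloop
 endfacet
 facet normal 0.655 0.500 0.567
  outer loop
   vertex 4.4 3.4 2.4
   vertex 5.0 4.2 1.0
   vertex 1.6 4.8 4.4
  endloop
 endfacet
 facet normal 0.578 -0.011 0.816
  outer loop
   vertex 4.4 3.4 2.4
   vertex 1.6 4.8 4.4
   vertex 1.8 0.4 4.2
  endloop
 endfacet
 facet normal -0.816 -0.578 -0.034
  outer loop
   vertex 0.8 1.0 2.2
   vertex 0.6 1.4 0.2
   vertex 1.4 0.2 1.4
  endloop
 endfacet
 facet normal -0.713 -0.685 0.151
  outer loop
   vertex 0.8 1.0 2.2
   vertex 1.4 0.2 1.4
   vertex 1.8 0.4 4.2
  endloop
 endfacet
 facet normal -0.988 -0.137 0.071
  outer loop
   vertex 0.8 1.0 2.2
   vertex 0.4 4.6 3.6
   vertex 0.6 1.4 0.2
  endloop
 endfacet
 facet normal -0.895 -0.245 0.374
  outer loop
   vertex 0.8 1.0 2.2
   vertex 1.8 0.4 4.2
   vertex 0.4 4.6 3.6
  endloop
 endfacet
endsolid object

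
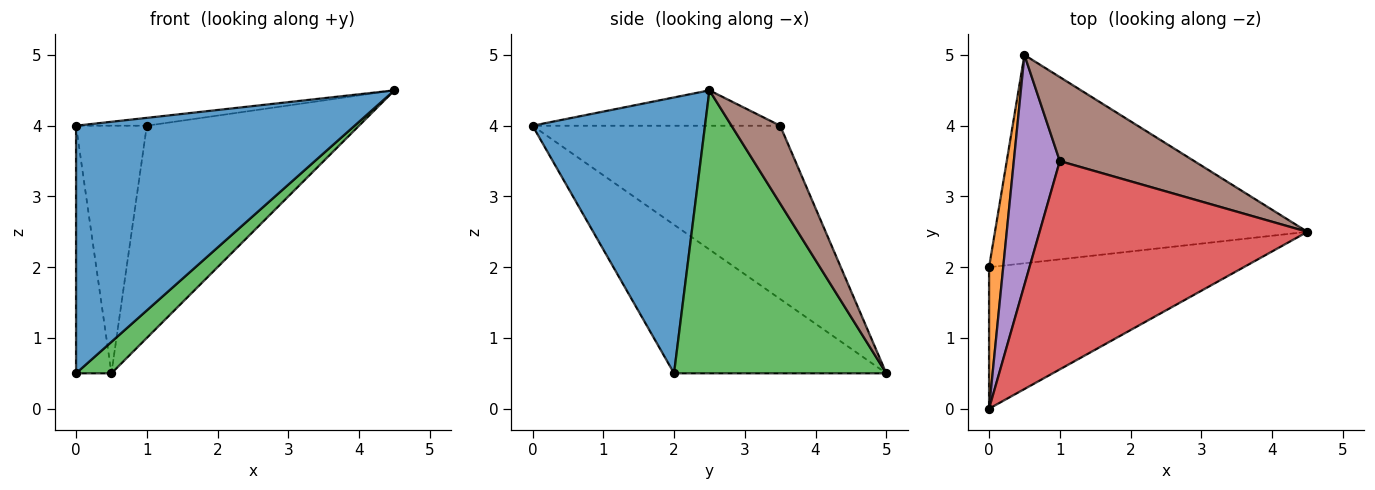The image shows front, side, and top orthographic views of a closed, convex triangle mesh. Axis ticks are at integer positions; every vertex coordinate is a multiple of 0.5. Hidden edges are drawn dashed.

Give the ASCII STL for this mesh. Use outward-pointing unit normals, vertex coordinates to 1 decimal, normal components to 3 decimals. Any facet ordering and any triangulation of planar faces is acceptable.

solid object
 facet normal 0.473 -0.765 -0.437
  outer loop
   vertex 0.0 2.0 0.5
   vertex 4.5 2.5 4.5
   vertex 0.0 0.0 4.0
  endloop
 endfacet
 facet normal -0.982 0.164 0.094
  outer loop
   vertex 0.0 2.0 0.5
   vertex 0.0 0.0 4.0
   vertex 0.5 5.0 0.5
  endloop
 endfacet
 facet normal 0.667 -0.111 -0.737
  outer loop
   vertex 0.0 2.0 0.5
   vertex 0.5 5.0 0.5
   vertex 4.5 2.5 4.5
  endloop
 endfacet
 facet normal -0.131 0.037 0.991
  outer loop
   vertex 1.0 3.5 4.0
   vertex 0.0 0.0 4.0
   vertex 4.5 2.5 4.5
  endloop
 endfacet
 facet normal -0.932 0.266 0.247
  outer loop
   vertex 1.0 3.5 4.0
   vertex 0.5 5.0 0.5
   vertex 0.0 0.0 4.0
  endloop
 endfacet
 facet normal 0.208 0.909 0.360
  outer loop
   vertex 1.0 3.5 4.0
   vertex 4.5 2.5 4.5
   vertex 0.5 5.0 0.5
  endloop
 endfacet
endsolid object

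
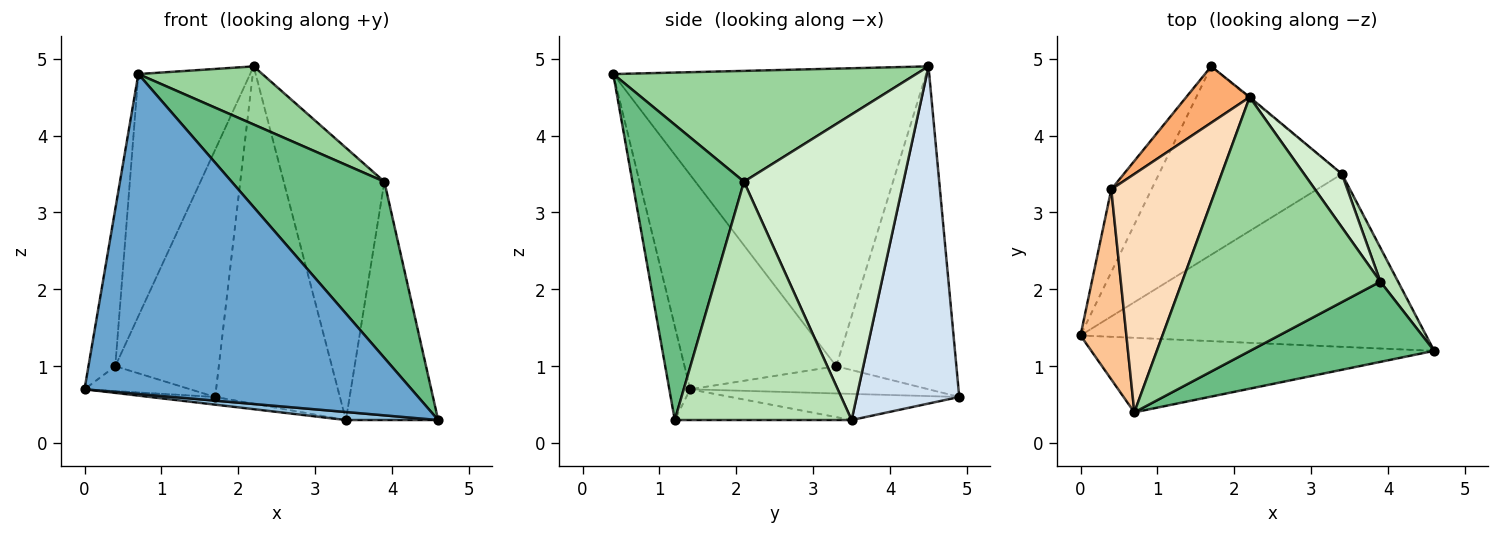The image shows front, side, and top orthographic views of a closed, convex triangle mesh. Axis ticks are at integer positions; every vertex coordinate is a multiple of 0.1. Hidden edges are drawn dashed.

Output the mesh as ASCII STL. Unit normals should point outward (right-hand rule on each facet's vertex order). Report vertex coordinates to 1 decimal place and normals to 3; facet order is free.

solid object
 facet normal -0.062 -0.972 -0.227
  outer loop
   vertex 0.7 0.4 4.8
   vertex 0.0 1.4 0.7
   vertex 4.6 1.2 0.3
  endloop
 endfacet
 facet normal -0.089 -0.046 -0.995
  outer loop
   vertex 3.4 3.5 0.3
   vertex 4.6 1.2 0.3
   vertex 0.0 1.4 0.7
  endloop
 endfacet
 facet normal -0.141 0.040 -0.989
  outer loop
   vertex 3.4 3.5 0.3
   vertex 0.0 1.4 0.7
   vertex 1.7 4.9 0.6
  endloop
 endfacet
 facet normal 0.635 0.772 -0.002
  outer loop
   vertex 3.4 3.5 0.3
   vertex 1.7 4.9 0.6
   vertex 2.2 4.5 4.9
  endloop
 endfacet
 facet normal -0.544 0.241 -0.803
  outer loop
   vertex 0.4 3.3 1.0
   vertex 1.7 4.9 0.6
   vertex 0.0 1.4 0.7
  endloop
 endfacet
 facet normal -0.749 0.646 0.147
  outer loop
   vertex 0.4 3.3 1.0
   vertex 2.2 4.5 4.9
   vertex 1.7 4.9 0.6
  endloop
 endfacet
 facet normal -0.964 0.170 0.206
  outer loop
   vertex 0.4 3.3 1.0
   vertex 0.0 1.4 0.7
   vertex 0.7 0.4 4.8
  endloop
 endfacet
 facet normal -0.894 0.319 0.314
  outer loop
   vertex 0.4 3.3 1.0
   vertex 0.7 0.4 4.8
   vertex 2.2 4.5 4.9
  endloop
 endfacet
 facet normal 0.554 -0.758 0.345
  outer loop
   vertex 3.9 2.1 3.4
   vertex 0.7 0.4 4.8
   vertex 4.6 1.2 0.3
  endloop
 endfacet
 facet normal 0.479 -0.196 0.856
  outer loop
   vertex 3.9 2.1 3.4
   vertex 2.2 4.5 4.9
   vertex 0.7 0.4 4.8
  endloop
 endfacet
 facet normal 0.885 0.462 0.066
  outer loop
   vertex 3.9 2.1 3.4
   vertex 4.6 1.2 0.3
   vertex 3.4 3.5 0.3
  endloop
 endfacet
 facet normal 0.841 0.531 0.104
  outer loop
   vertex 3.9 2.1 3.4
   vertex 3.4 3.5 0.3
   vertex 2.2 4.5 4.9
  endloop
 endfacet
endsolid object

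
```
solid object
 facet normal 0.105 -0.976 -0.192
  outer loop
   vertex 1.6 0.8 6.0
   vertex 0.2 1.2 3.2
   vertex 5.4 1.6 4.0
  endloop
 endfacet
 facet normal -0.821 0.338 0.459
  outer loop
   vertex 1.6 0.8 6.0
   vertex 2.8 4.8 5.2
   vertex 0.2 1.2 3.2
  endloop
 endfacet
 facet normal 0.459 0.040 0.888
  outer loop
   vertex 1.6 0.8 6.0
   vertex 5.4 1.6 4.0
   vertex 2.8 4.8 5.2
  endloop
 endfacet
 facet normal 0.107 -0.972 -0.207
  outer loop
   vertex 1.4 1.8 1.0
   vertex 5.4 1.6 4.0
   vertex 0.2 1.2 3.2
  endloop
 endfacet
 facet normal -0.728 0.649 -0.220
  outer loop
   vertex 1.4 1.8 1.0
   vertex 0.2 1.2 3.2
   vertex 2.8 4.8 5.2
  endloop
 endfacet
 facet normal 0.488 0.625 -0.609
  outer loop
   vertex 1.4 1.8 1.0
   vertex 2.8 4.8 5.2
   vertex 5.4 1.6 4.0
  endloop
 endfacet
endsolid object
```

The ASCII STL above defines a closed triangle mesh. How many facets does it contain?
6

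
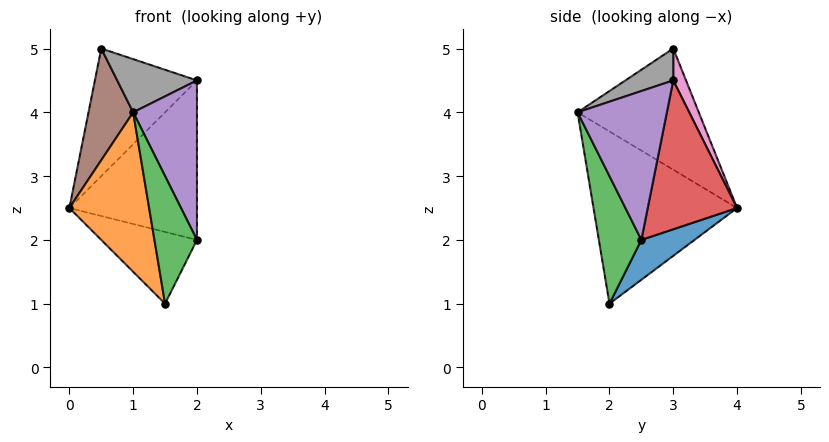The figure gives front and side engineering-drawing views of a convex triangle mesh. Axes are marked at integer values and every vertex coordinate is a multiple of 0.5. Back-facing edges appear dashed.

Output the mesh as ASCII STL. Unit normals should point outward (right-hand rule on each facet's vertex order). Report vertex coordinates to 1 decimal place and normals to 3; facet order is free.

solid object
 facet normal 0.402 0.723 -0.562
  outer loop
   vertex 1.5 2.0 1.0
   vertex 0.0 4.0 2.5
   vertex 2.0 2.5 2.0
  endloop
 endfacet
 facet normal -0.853 -0.474 -0.221
  outer loop
   vertex 1.5 2.0 1.0
   vertex 1.0 1.5 4.0
   vertex 0.0 4.0 2.5
  endloop
 endfacet
 facet normal 0.707 -0.707 0.000
  outer loop
   vertex 1.5 2.0 1.0
   vertex 2.0 2.5 2.0
   vertex 1.0 1.5 4.0
  endloop
 endfacet
 facet normal 0.566 0.808 -0.162
  outer loop
   vertex 2.0 3.0 4.5
   vertex 2.0 2.5 2.0
   vertex 0.0 4.0 2.5
  endloop
 endfacet
 facet normal 0.808 -0.577 0.115
  outer loop
   vertex 2.0 3.0 4.5
   vertex 1.0 1.5 4.0
   vertex 2.0 2.5 2.0
  endloop
 endfacet
 facet normal -0.937 -0.345 0.049
  outer loop
   vertex 0.5 3.0 5.0
   vertex 0.0 4.0 2.5
   vertex 1.0 1.5 4.0
  endloop
 endfacet
 facet normal 0.116 0.930 0.349
  outer loop
   vertex 0.5 3.0 5.0
   vertex 2.0 3.0 4.5
   vertex 0.0 4.0 2.5
  endloop
 endfacet
 facet normal 0.280 -0.466 0.839
  outer loop
   vertex 0.5 3.0 5.0
   vertex 1.0 1.5 4.0
   vertex 2.0 3.0 4.5
  endloop
 endfacet
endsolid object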